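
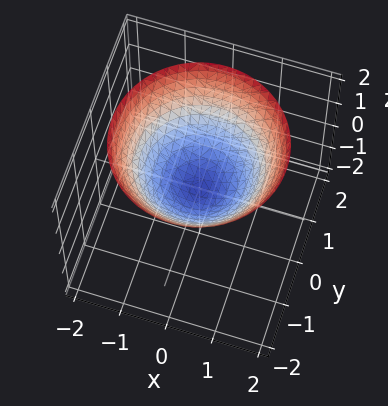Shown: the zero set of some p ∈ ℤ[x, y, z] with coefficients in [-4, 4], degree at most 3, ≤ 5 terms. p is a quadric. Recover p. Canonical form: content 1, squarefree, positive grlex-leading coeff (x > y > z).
2*x^2 + 2*y^2 - 3*z

(a) The degree is 2 — a paraboloid; a quadric.
(b) By symmetry, the surface is invariant under rotation about z: p = q(x² + y², z).
(c) Checking where it meets the axes: it crosses the x-axis at the gridline x = 0; it meets the z-axis at z = 0 (among the integer gridlines).
(d) Fitting integer coefficients to these (and the overall shape) gives p.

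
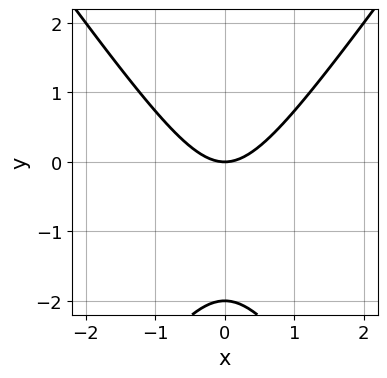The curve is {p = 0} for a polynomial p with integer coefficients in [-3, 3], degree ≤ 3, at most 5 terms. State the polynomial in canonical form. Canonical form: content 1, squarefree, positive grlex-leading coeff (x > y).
2*x^2 - y^2 - 2*y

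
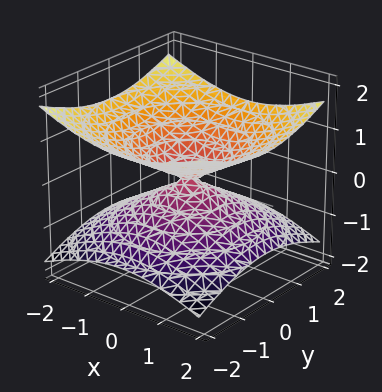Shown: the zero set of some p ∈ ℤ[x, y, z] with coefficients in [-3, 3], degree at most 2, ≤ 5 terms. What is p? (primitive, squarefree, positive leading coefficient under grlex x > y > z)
(a) The degree is 2 — a double cone through the origin; a quadric.
(b) Symmetries: mirror symmetry z ↦ −z ⇒ only even powers of z; every cross-section ⟂ z is a circle, so x, y appear only via x² + y².
(c) Checking where it meets the axes: it crosses the z-axis at the gridline z = 0; a circular section at z = 1 has radius between 1 and 2; one y-axis crossing is at y = 0; it meets the x-axis at x = 0 (among the integer gridlines).
(d) Assembling these constraints gives the stated polynomial.

x^2 + y^2 - 3*z^2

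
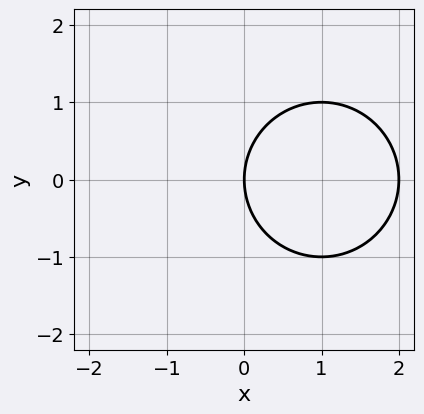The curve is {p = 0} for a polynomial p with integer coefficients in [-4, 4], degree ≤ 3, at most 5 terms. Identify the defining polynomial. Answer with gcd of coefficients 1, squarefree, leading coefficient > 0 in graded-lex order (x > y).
x^2 + y^2 - 2*x

1. The degree is 2 — no degree-1 curve has this shape.
2. Symmetries: the y ↦ −y reflection is a symmetry, so y appears only in even powers.
3. From the axis intercepts and sections: among the integer gridlines, it crosses the x-axis at x ∈ {0, 2}; one y-axis crossing is at y = 0.
4. Putting this together gives p.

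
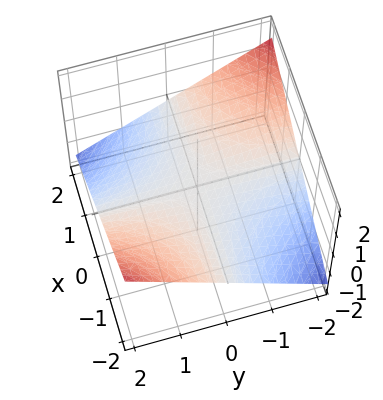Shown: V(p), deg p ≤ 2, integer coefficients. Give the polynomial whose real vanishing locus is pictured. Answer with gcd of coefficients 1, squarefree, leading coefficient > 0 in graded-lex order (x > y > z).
1. The degree is 2 — a hyperbolic paraboloid; a quadric.
2. Observable constraints: it meets the z-axis at z = 0 (among the integer gridlines); the visible x-axis segment lies entirely on the surface; the visible y-axis segment lies entirely on the surface.
3. Matching integer coefficients to the picture gives p.

x*y + 3*z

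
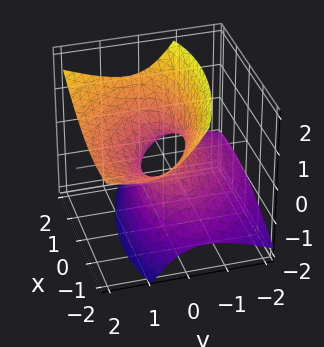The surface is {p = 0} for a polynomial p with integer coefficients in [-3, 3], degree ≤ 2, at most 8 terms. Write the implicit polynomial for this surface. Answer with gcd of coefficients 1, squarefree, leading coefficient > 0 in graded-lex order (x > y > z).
x^2 + x*y + 2*y^2 - 3*y*z - 2*z^2 - 1

1. deg p = 2. The shape is more complex than any degree-1 surface.
2. Checking where it meets the axes: the surface avoids every integer z-axis point in the box; the x-axis gridline crossings are at x ∈ {-1, 1}.
3. Assembling these constraints gives the stated polynomial.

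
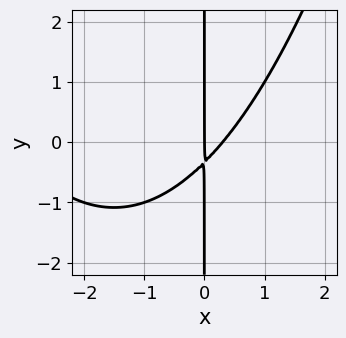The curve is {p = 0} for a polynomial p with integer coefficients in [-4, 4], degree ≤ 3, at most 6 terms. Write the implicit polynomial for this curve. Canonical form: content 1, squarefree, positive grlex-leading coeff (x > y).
x^3 + 3*x^2 - 3*x*y - x

First, the degree is 3 — no degree-2 curve has this shape.
Next, checking where it meets the axes: the visible y-axis segment lies entirely on the curve; it meets the x-axis at x = 0 (among the integer gridlines).
Finally, together with the visible shape, these determine p as stated.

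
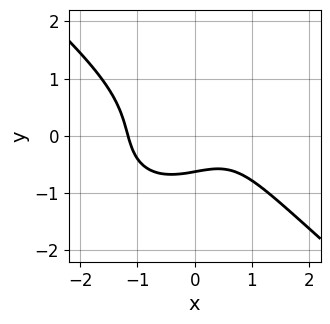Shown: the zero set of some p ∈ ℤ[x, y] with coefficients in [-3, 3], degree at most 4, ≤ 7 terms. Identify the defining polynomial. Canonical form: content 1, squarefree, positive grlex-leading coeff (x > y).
1. Degree: the shape is more complex than any degree-2 curve, so deg p = 3.
2. Matching integer coefficients to the picture gives p.

2*x^3 + 3*y^3 - x + 2*y + 2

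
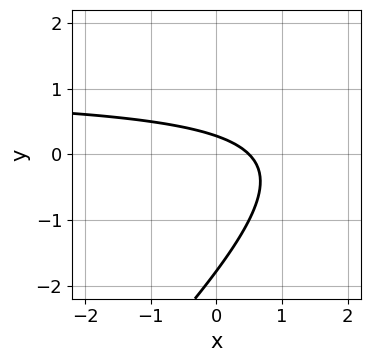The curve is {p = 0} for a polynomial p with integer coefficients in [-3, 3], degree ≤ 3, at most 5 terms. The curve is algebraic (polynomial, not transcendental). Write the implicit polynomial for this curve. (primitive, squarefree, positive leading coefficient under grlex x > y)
2*x*y - 2*y^2 - 2*x - 3*y + 1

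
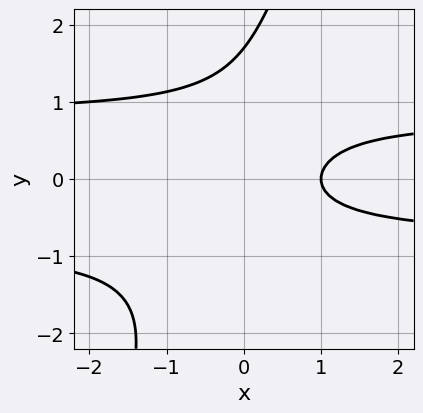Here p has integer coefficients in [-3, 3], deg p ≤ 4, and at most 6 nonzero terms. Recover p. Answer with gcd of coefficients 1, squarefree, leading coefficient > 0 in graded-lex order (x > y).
3*x*y^2 - y^3 + y^2 - 2*x + 2

deg p = 3. A generic line meets the curve in up to 3 points.
From the visible intercepts: it meets the x-axis at x = 1 (among the integer gridlines).
Solving for integer coefficients yields p as stated.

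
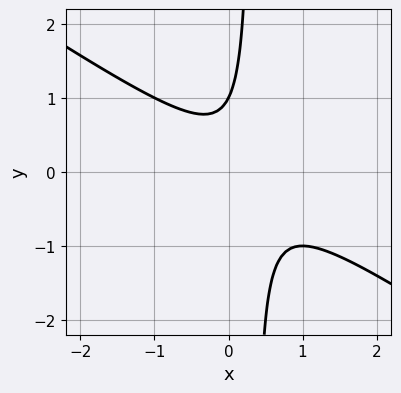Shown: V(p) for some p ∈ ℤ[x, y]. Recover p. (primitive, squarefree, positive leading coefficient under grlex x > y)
deg p = 2. A generic line meets the curve in up to 2 points.
Against the integer gridlines: it misses every integer gridline on the x-axis; it meets the y-axis at y = 1 (among the integer gridlines).
Fitting integer coefficients to these (and the overall shape) gives p.

2*x^2 + 3*x*y - x - y + 1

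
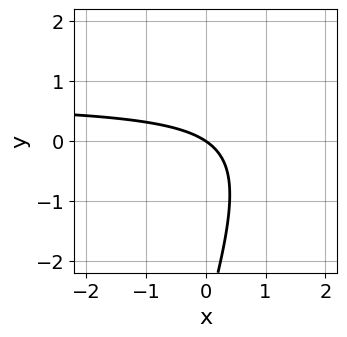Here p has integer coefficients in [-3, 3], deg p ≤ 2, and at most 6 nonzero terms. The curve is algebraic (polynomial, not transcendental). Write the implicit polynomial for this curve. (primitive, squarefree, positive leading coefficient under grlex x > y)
(a) deg p = 2.
(b) From the visible intercepts: it meets the y-axis at y = 0 (among the integer gridlines); one x-axis crossing is at x = 0.
(c) The integer polynomial consistent with all of this is the stated p.

3*x*y - y^2 - 2*x - 3*y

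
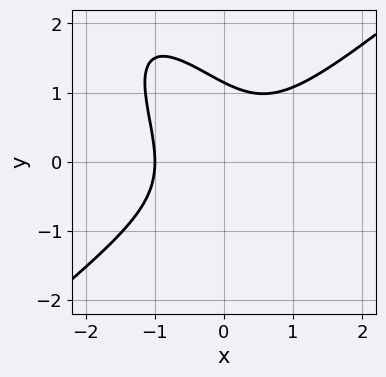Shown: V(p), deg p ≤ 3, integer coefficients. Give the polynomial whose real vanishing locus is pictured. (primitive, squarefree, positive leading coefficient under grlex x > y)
First, the degree is 3 — the shape is more complex than any degree-2 curve.
Next, checking where it meets the axes: it meets the x-axis at x = -1 (among the integer gridlines).
Finally, these observations pin down the coefficients.

3*x^3 - 3*x*y^2 - 2*y^3 + 3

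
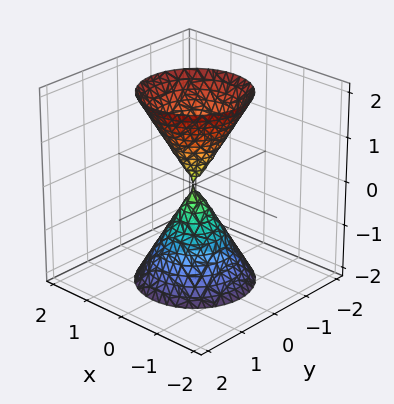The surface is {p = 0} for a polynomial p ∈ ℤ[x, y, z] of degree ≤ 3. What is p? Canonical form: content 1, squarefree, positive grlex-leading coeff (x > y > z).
3*x^2 + 3*y^2 - z^2

1. The picture has 2 separate pieces. Treating them together as one polynomial.
2. deg p = 2. Two nappes meeting at a single point; a quadric.
3. Symmetries: mirror symmetry z ↦ −z ⇒ only even powers of z; the surface is invariant under rotation about z: p = q(x² + y², z).
4. Reading off the gridlines: it meets the z-axis at z = 0 (among the integer gridlines); a circular section at z = -2 has radius between 1 and 2.
5. These observations pin down the coefficients.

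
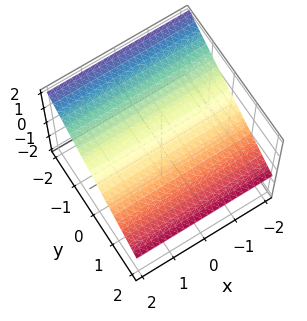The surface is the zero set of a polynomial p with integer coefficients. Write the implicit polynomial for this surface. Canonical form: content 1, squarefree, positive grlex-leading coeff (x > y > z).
2*y + 3*z - 2

(a) deg p = 1. Every cross-section is a straight line — this is a plane.
(b) From the axis intercepts and sections: it crosses the y-axis at the gridline y = 1; the surface avoids every integer x-axis point in the box.
(c) Assembling these constraints gives the stated polynomial.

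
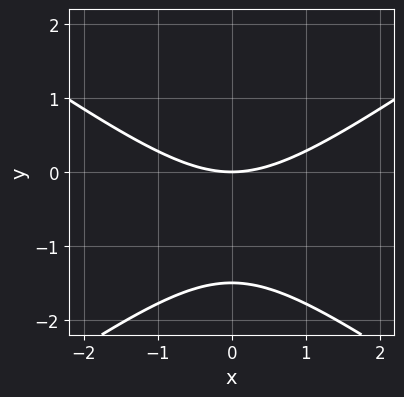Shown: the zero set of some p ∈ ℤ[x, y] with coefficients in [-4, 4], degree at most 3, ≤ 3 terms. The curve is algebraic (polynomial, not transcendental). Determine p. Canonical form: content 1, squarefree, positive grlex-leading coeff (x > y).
Degree: no degree-1 curve has this shape, so deg p = 2.
Symmetries: the x ↦ −x reflection is a symmetry, so x appears only in even powers.
Reading off the gridlines: it meets the x-axis at x = 0 (among the integer gridlines); it meets the y-axis at y = 0 (among the integer gridlines).
Putting this together gives p.

x^2 - 2*y^2 - 3*y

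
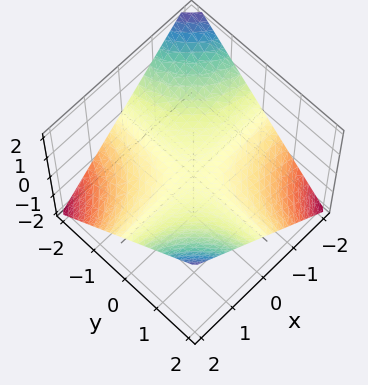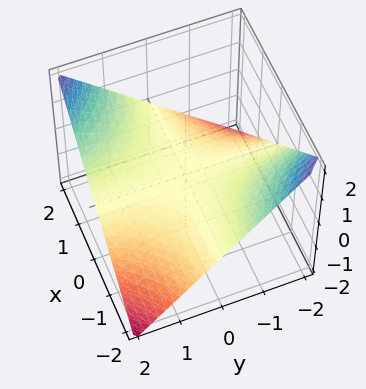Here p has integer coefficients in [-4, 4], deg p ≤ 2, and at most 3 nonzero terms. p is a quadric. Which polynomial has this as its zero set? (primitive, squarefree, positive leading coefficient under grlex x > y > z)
First, degree: a hyperbolic paraboloid; a quadric, so deg p = 2.
Then, from the axis intercepts and sections: one z-axis crossing is at z = 0; the visible x-axis segment lies entirely on the surface; every point of the y-axis in the box is on the surface.
Finally, matching integer coefficients to the picture gives p.

x*y - 2*z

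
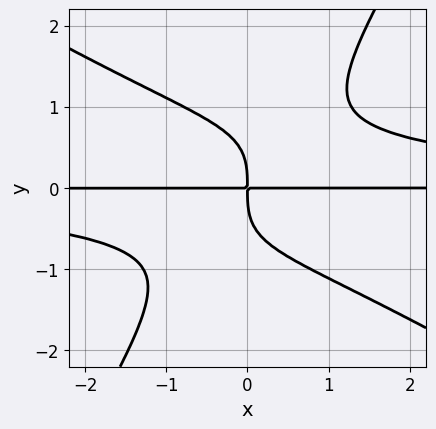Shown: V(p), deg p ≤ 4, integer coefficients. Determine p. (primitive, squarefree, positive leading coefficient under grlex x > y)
2*x^2*y^2 + 2*x*y^3 - 2*y^4 - 3*x*y

(a) deg p = 4. No degree-3 curve has this shape.
(b) From the visible intercepts: the visible x-axis segment lies entirely on the curve.
(c) Putting this together gives p.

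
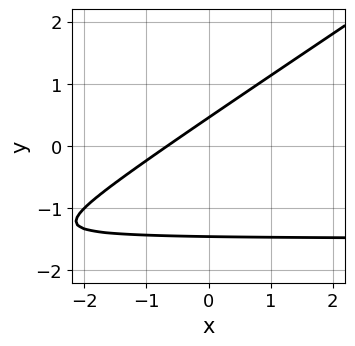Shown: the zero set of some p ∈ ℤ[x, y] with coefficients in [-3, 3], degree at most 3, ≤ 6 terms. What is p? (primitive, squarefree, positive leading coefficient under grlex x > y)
2*x*y - 3*y^2 + 3*x - 3*y + 2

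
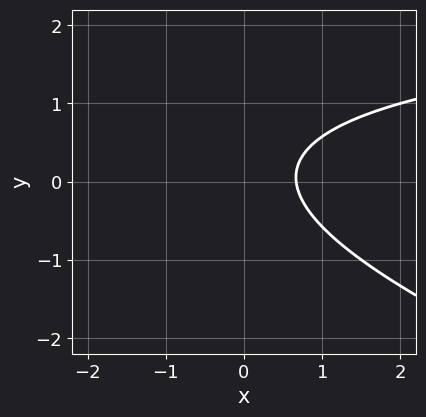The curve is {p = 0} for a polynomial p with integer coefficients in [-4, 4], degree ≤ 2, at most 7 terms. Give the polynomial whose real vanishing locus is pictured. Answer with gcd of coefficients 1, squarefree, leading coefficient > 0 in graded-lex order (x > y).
x*y + 3*y^2 - 3*x - y + 2

1. The degree is 2 — a generic line meets the curve in up to 2 points.
2. Observable constraints: the curve avoids every integer y-axis point in the box.
3. These observations pin down the coefficients.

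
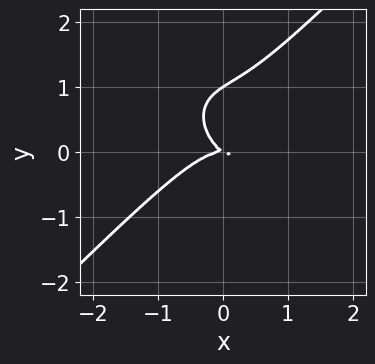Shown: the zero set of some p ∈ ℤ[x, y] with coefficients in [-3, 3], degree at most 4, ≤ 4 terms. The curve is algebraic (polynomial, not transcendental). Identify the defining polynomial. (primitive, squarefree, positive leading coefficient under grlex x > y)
3*x^3 - 3*y^3 + 2*x*y + 3*y^2

First, degree: no degree-2 curve has this shape, so deg p = 3.
Then, from the axis intercepts and sections: the y-axis gridline crossings are at y ∈ {0, 1}; one x-axis crossing is at x = 0.
Finally, matching integer coefficients to the picture gives p.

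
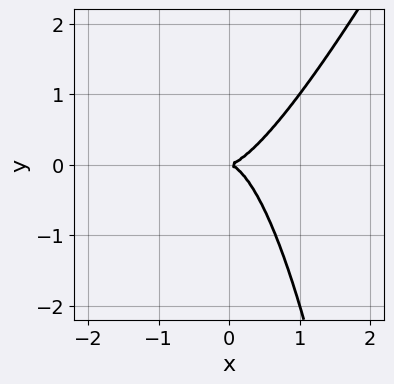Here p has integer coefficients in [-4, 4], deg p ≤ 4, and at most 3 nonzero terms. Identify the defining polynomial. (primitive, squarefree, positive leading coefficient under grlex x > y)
deg p = 3. The shape is more complex than any degree-2 curve.
Checking where it meets the axes: it crosses the x-axis at the gridline x = 0; one y-axis crossing is at y = 0.
These observations pin down the coefficients.

2*x^3 - x^2*y - y^2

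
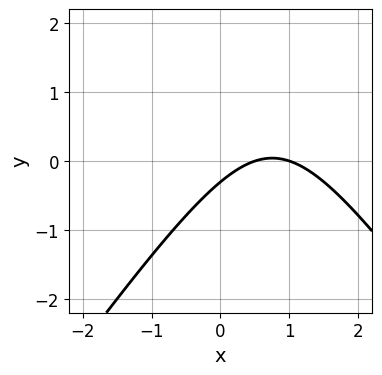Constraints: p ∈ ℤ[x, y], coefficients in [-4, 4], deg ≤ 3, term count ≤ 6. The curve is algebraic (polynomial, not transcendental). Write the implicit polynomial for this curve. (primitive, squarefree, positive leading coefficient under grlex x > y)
2*x^2 - y^2 - 3*x + 3*y + 1

(a) deg p = 2. A generic line meets the curve in up to 2 points.
(b) Observable constraints: one x-axis crossing is at x = 1.
(c) Matching integer coefficients to the picture gives p.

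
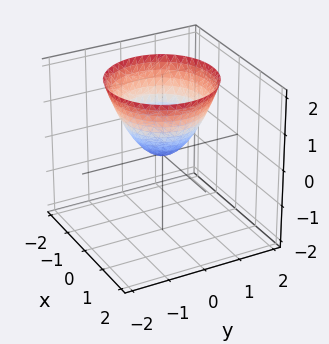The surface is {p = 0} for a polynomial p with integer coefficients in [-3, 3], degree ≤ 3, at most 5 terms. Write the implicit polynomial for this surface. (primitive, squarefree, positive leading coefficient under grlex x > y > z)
x^2 + y^2 - z

First, degree: a single bowl opening along one axis; a quadric, so deg p = 2.
Then, symmetries: every cross-section ⟂ z is a circle, so x, y appear only via x² + y².
Then, from the visible intercepts: it crosses the y-axis at the gridline y = 0; it meets the x-axis at x = 0 (among the integer gridlines); one z-axis crossing is at z = 0; a circular section at z = 1 has radius exactly 1.
Finally, putting this together gives p.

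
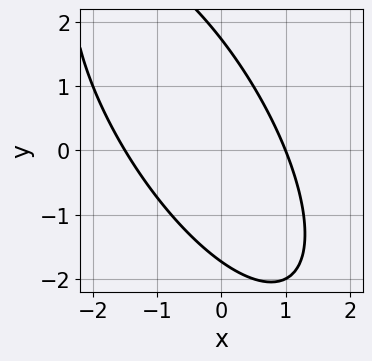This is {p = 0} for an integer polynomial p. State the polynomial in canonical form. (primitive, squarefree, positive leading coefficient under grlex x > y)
2*x^2 + 2*x*y + y^2 + x - 3

1. deg p = 2. No degree-1 curve has this shape.
2. Checking where it meets the axes: one x-axis crossing is at x = 1.
3. Together with the visible shape, these determine p as stated.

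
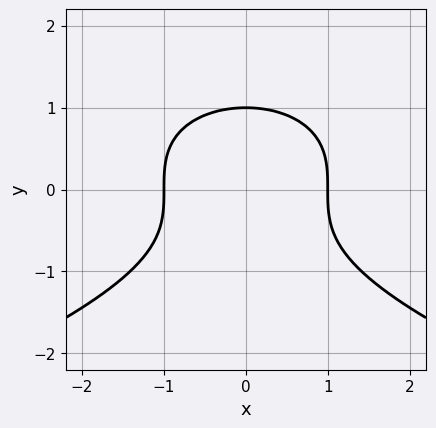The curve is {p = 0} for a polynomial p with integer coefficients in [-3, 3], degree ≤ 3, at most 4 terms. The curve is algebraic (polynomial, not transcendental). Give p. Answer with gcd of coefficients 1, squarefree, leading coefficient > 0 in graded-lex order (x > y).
First, deg p = 3.
Then, symmetries: the x ↦ −x reflection is a symmetry, so x appears only in even powers.
Next, from the axis intercepts and sections: among the integer gridlines, it crosses the x-axis at x ∈ {-1, 1}; it crosses the y-axis at the gridline y = 1.
Finally, fitting integer coefficients to these (and the overall shape) gives p.

y^3 + x^2 - 1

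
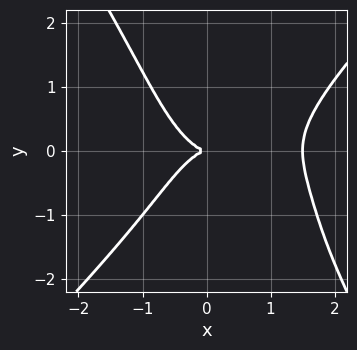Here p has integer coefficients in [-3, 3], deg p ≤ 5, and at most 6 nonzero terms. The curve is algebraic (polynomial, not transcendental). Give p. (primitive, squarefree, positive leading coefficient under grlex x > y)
The degree is 4 — the shape is more complex than any degree-3 curve.
Reading off the gridlines: it crosses the y-axis at the gridline y = 0; it meets the x-axis at x = 0 (among the integer gridlines).
These observations pin down the coefficients.

2*x^4 - x*y^3 - y^4 - 3*x^3 - 3*y^2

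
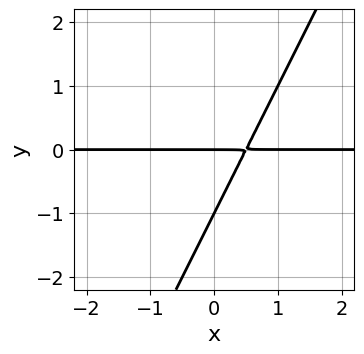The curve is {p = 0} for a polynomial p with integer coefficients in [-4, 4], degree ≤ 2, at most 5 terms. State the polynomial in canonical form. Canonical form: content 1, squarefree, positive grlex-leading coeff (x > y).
1. deg p = 2.
2. Checking where it meets the axes: the y-axis gridline crossings are at y ∈ {-1, 0}; the visible x-axis segment lies entirely on the curve.
3. Assembling these constraints gives the stated polynomial.

2*x*y - y^2 - y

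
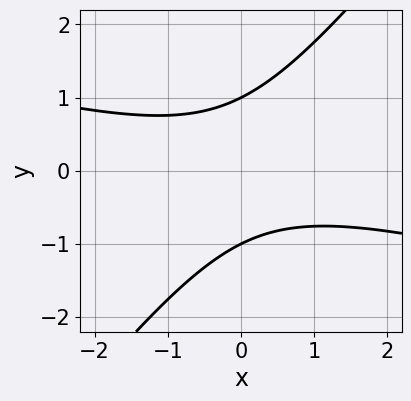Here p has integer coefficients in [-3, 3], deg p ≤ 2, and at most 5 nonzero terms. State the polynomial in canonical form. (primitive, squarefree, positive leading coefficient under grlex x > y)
x^2 + 3*x*y - 3*y^2 + 3

Degree: the shape is more complex than any degree-1 curve, so deg p = 2.
From the visible intercepts: among the integer gridlines, it crosses the y-axis at y ∈ {-1, 1}; no x-intercept at any integer in the box.
Matching integer coefficients to the picture gives p.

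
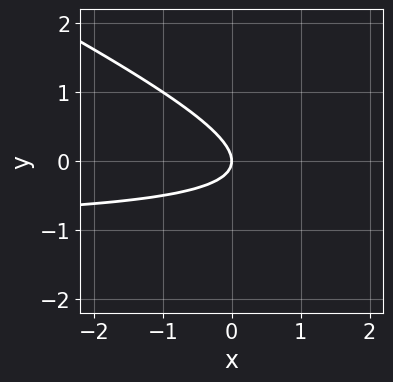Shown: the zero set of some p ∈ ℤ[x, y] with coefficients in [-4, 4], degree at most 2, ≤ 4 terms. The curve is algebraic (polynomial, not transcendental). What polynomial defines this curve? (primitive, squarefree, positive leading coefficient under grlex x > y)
First, the degree is 2 — no degree-1 curve has this shape.
Then, checking where it meets the axes: it crosses the x-axis at the gridline x = 0; it crosses the y-axis at the gridline y = 0.
Finally, putting this together gives p.

x*y + 2*y^2 + x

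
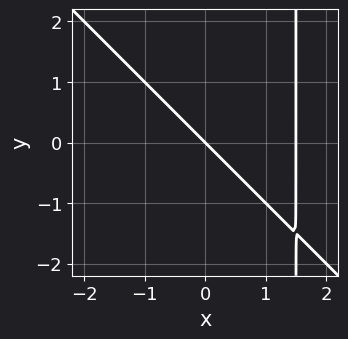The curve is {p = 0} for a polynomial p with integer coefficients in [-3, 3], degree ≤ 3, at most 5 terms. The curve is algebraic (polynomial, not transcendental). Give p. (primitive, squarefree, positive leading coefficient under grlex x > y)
2*x^2 + 2*x*y - 3*x - 3*y

deg p = 2. The shape is more complex than any degree-1 curve.
From the visible intercepts: it meets the x-axis at x = 0 (among the integer gridlines); it crosses the y-axis at the gridline y = 0.
These observations pin down the coefficients.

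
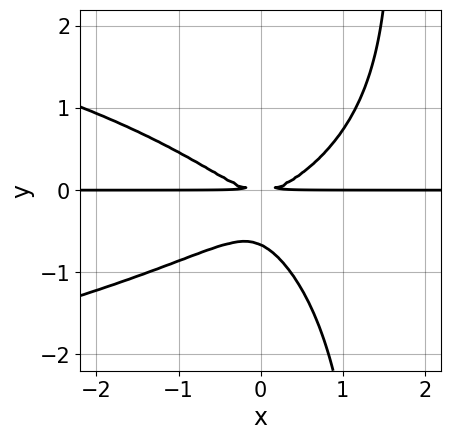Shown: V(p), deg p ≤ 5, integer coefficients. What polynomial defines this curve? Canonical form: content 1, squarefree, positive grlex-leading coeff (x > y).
2*x*y^3 + 2*x^2*y - 3*y^3 - 2*y^2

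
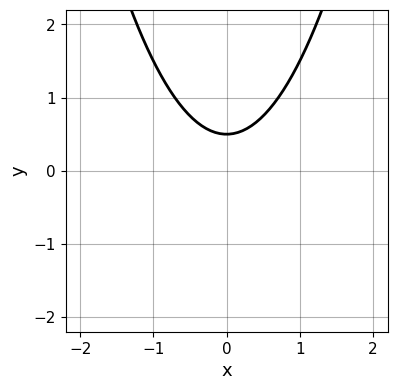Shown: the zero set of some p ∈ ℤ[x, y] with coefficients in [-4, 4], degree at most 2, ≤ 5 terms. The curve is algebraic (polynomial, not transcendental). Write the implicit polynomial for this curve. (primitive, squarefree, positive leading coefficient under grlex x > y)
2*x^2 - 2*y + 1

1. Degree: a generic line meets the curve in up to 2 points, so deg p = 2.
2. Symmetries: the x ↦ −x reflection is a symmetry, so x appears only in even powers.
3. Reading off the gridlines: it misses every integer gridline on the x-axis.
4. Putting this together gives p.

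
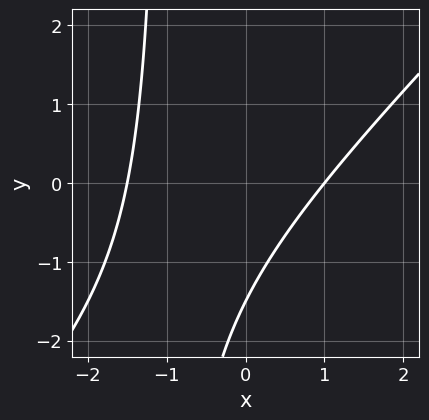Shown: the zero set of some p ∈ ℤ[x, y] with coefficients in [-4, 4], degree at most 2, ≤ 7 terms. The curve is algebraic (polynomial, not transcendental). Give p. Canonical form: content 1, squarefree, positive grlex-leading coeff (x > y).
2*x^2 - 2*x*y + x - 2*y - 3

First, the degree is 2 — the shape is more complex than any degree-1 curve.
Next, from the visible intercepts: it crosses the x-axis at the gridline x = 1.
Finally, solving for integer coefficients yields p as stated.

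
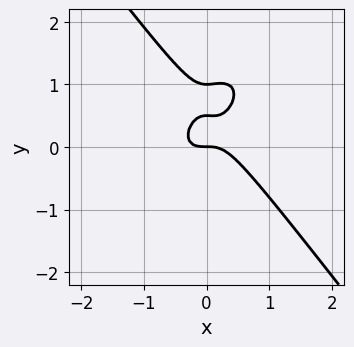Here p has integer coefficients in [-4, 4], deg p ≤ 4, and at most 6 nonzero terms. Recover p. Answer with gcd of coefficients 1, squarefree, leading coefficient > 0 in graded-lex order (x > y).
3*x^3 - x^2*y + 2*y^3 - 3*y^2 + y

(a) The degree is 3 — no degree-2 curve has this shape.
(b) From the axis intercepts and sections: it crosses the x-axis at the gridline x = 0; among the integer gridlines, it crosses the y-axis at y ∈ {0, 1}.
(c) Fitting integer coefficients to these (and the overall shape) gives p.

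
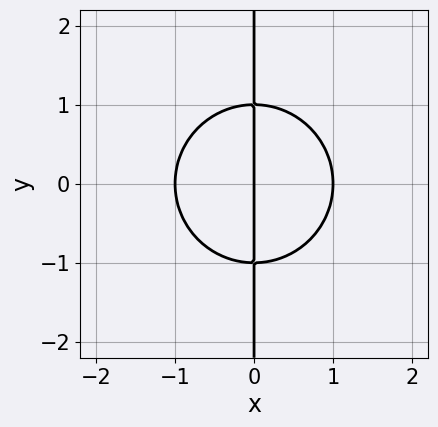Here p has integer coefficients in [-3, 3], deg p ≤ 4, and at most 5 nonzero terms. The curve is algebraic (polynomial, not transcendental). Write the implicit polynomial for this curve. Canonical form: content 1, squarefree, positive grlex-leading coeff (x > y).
x^3 + x*y^2 - x

First, deg p = 3. A generic line meets the curve in up to 3 points.
Next, symmetries: mirror symmetry y ↦ −y ⇒ only even powers of y.
Then, reading off the gridlines: the x-axis gridline crossings are at x ∈ {-1, 0, 1}; every point of the y-axis in the box is on the curve.
Finally, fitting integer coefficients to these (and the overall shape) gives p.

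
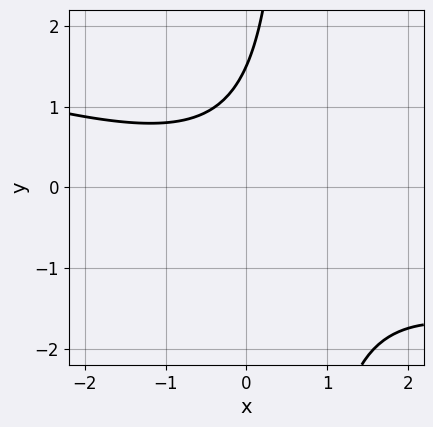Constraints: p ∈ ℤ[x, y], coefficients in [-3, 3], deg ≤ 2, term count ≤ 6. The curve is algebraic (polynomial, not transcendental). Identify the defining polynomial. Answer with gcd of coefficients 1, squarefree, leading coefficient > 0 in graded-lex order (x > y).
x^2 + 3*x*y - 2*y + 3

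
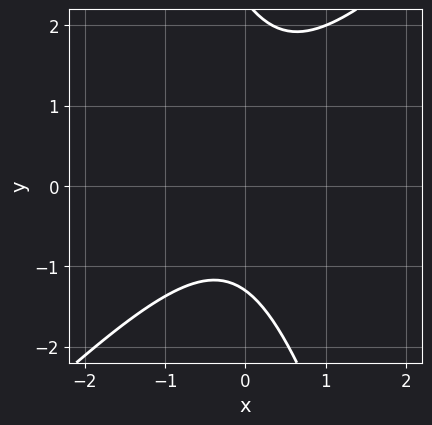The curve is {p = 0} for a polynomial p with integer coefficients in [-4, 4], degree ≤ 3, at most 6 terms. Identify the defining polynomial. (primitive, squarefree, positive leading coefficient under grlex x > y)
1. Degree: a generic line meets the curve in up to 2 points, so deg p = 2.
2. Against the integer gridlines: no x-intercept at any integer in the box.
3. Matching integer coefficients to the picture gives p.

3*x^2 - 2*x*y - y^2 + y + 3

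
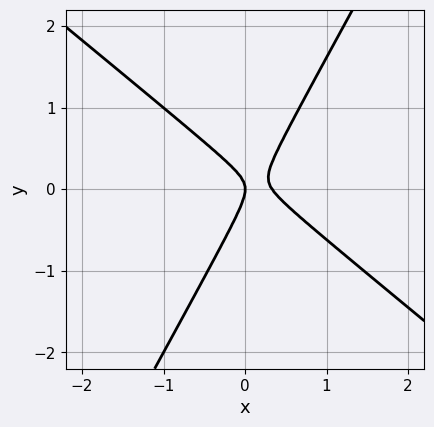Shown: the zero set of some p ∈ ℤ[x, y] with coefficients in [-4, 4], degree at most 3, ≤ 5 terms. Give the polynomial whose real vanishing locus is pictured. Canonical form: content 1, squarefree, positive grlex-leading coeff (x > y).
3*x^2 + 2*x*y - 2*y^2 - x

First, the degree is 2 — no degree-1 curve has this shape.
Next, against the integer gridlines: it meets the x-axis at x = 0 (among the integer gridlines); it crosses the y-axis at the gridline y = 0.
Finally, assembling these constraints gives the stated polynomial.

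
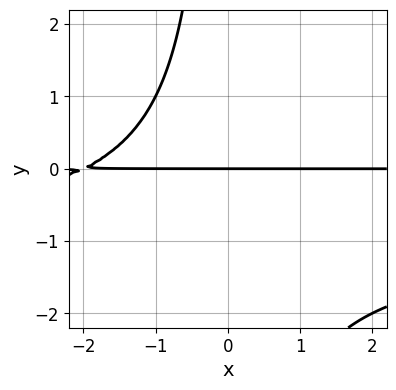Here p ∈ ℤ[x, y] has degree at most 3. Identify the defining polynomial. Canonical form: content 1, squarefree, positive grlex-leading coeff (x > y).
x*y^2 + x*y + 2*y

1. Degree: a generic line meets the curve in up to 3 points, so deg p = 3.
2. Against the integer gridlines: one y-axis crossing is at y = 0; every point of the x-axis in the box is on the curve.
3. Matching integer coefficients to the picture gives p.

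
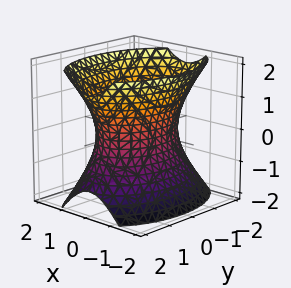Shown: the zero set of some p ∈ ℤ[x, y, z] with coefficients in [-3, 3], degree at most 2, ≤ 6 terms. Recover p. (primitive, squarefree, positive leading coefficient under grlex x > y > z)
First, the degree is 2 — one connected sheet with a waist; a quadric.
Then, symmetries: the y ↦ −y reflection is a symmetry, so y appears only in even powers; mirror symmetry x ↦ −x ⇒ only even powers of x; the z ↦ −z reflection is a symmetry, so z appears only in even powers.
Then, checking where it meets the axes: no z-intercept at any integer in the box; the x-axis gridline crossings are at x ∈ {-1, 1}.
Finally, fitting integer coefficients to these (and the overall shape) gives p.

2*x^2 + y^2 - z^2 - 2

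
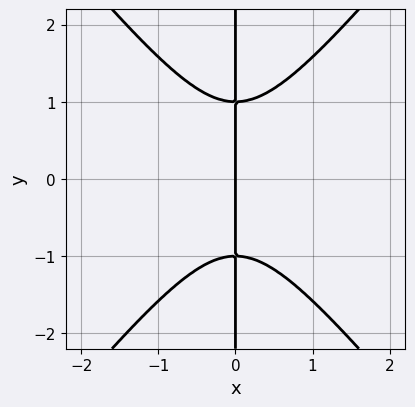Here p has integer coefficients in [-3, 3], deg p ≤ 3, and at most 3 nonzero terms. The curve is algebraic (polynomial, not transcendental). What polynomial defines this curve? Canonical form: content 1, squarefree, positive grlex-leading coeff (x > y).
First, the degree is 3 — the shape is more complex than any degree-2 curve.
Next, symmetries: mirror symmetry y ↦ −y ⇒ only even powers of y.
Next, reading off the gridlines: the visible y-axis segment lies entirely on the curve; it crosses the x-axis at the gridline x = 0.
Finally, together with the visible shape, these determine p as stated.

3*x^3 - 2*x*y^2 + 2*x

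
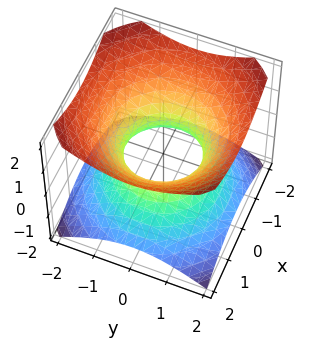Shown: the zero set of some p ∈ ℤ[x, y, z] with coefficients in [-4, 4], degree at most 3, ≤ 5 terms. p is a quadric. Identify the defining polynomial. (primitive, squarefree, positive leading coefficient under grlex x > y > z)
First, degree: an hourglass — one-sheet hyperboloid; a quadric, so deg p = 2.
Next, symmetries: the z ↦ −z reflection is a symmetry, so z appears only in even powers; every cross-section ⟂ z is a circle, so x, y appear only via x² + y².
Then, from the axis intercepts and sections: no z-intercept at any integer in the box; a circular section at z = 1 has radius between 1 and 2.
Finally, these observations pin down the coefficients. Check: (0, -1, 0) on the y-axis lies on the surface, and p(0, -1, 0) = 0. ✓

2*x^2 + 2*y^2 - 3*z^2 - 2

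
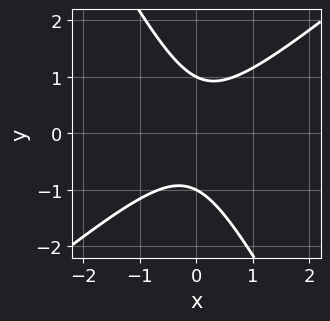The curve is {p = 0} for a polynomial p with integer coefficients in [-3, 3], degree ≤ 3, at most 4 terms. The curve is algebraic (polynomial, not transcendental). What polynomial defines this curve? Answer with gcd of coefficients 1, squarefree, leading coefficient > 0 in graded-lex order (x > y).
(a) Degree: the shape is more complex than any degree-1 curve, so deg p = 2.
(b) From the visible intercepts: it misses every integer gridline on the x-axis; the y-axis gridline crossings are at y ∈ {-1, 1}.
(c) These observations pin down the coefficients.

3*x^2 - 2*x*y - 2*y^2 + 2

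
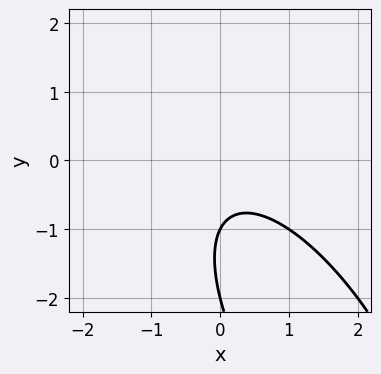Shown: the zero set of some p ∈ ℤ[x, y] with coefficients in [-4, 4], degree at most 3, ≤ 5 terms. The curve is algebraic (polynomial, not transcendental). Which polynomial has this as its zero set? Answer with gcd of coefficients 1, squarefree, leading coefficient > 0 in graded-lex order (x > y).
1. Degree: no degree-1 curve has this shape, so deg p = 2.
2. From the visible intercepts: no x-intercept at any integer in the box; the y-axis gridline crossings are at y ∈ {-2, -1}.
3. Putting this together gives p.

2*x^2 + 2*x*y + y^2 + 3*y + 2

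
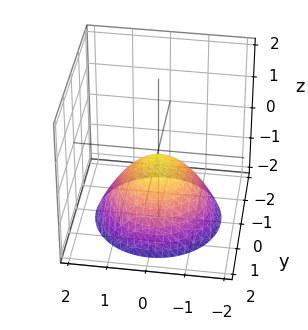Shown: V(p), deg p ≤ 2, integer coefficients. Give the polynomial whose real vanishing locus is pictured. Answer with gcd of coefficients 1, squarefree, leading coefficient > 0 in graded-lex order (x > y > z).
2*x^2 + 2*y^2 + 3*z + 1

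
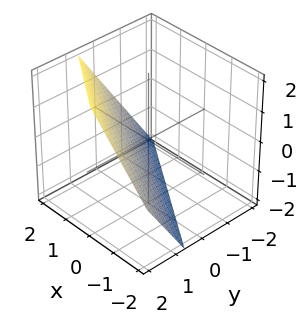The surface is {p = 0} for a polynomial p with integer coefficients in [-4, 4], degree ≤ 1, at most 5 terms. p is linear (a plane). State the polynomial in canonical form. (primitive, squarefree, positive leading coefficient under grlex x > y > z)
2*x + 3*y - 2*z - 2

First, the degree is 1 — every cross-section is a straight line — this is a plane.
Next, observable constraints: it crosses the x-axis at the gridline x = 1; it meets the z-axis at z = -1 (among the integer gridlines).
Finally, the integer polynomial consistent with all of this is the stated p.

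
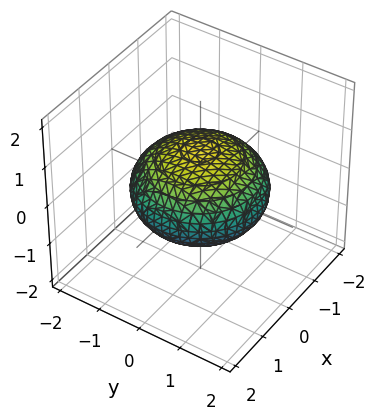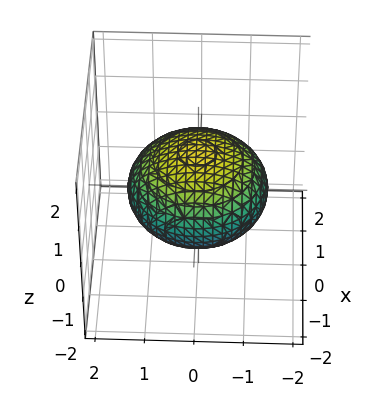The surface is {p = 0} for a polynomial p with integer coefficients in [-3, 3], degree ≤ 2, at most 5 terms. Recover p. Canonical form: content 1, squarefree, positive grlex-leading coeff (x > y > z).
First, deg p = 2. A generic line meets the surface in up to 2 points.
Then, symmetry: every cross-section ⟂ z is a circle, so x, y appear only via x² + y².
Next, reading off the gridlines: among the integer gridlines, it crosses the z-axis at z ∈ {-1, 1}; a circular section at z = 0 has radius between 1 and 2.
Finally, together with the visible shape, these determine p as stated.

x^2 + y^2 + 2*z^2 - 2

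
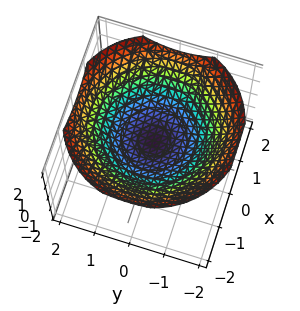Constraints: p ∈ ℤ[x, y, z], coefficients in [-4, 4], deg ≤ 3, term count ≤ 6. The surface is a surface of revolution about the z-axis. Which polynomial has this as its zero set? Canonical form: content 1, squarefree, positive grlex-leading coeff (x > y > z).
x^2 + y^2 - 3*z + 1

1. Degree: the shape is more complex than any degree-1 surface, so deg p = 2.
2. Symmetries: the z-axis is an axis of rotation, so x and y enter only as x² + y².
3. Checking where it meets the axes: the surface avoids every integer y-axis point in the box; a circular section at z = 1 has radius between 1 and 2; it misses every integer gridline on the x-axis.
4. Putting this together gives p.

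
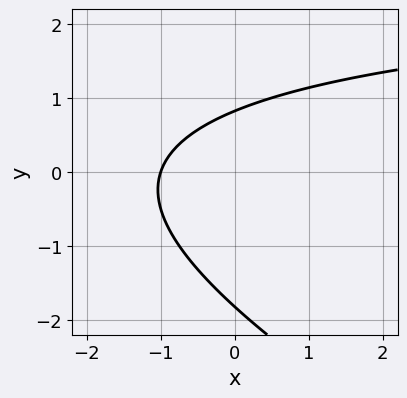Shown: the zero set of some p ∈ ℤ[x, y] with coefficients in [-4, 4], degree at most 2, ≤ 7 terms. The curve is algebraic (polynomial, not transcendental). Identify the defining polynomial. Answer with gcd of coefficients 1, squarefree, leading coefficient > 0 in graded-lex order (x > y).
Degree: the shape is more complex than any degree-1 curve, so deg p = 2.
From the axis intercepts and sections: it crosses the x-axis at the gridline x = -1.
The integer polynomial consistent with all of this is the stated p.

x*y + 2*y^2 - 3*x + 2*y - 3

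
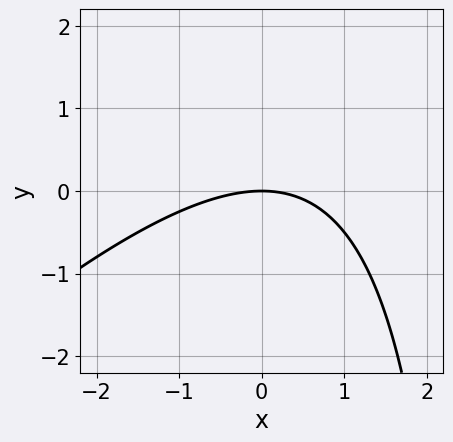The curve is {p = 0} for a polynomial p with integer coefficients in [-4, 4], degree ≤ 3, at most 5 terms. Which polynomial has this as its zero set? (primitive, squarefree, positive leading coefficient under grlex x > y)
x^2 - x*y + 3*y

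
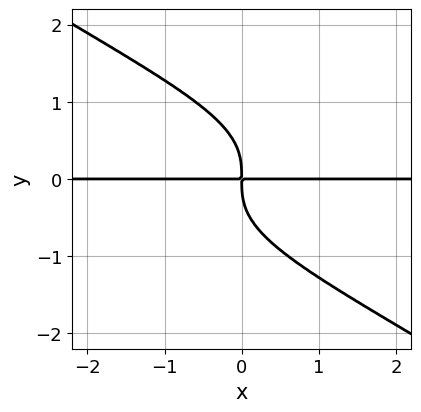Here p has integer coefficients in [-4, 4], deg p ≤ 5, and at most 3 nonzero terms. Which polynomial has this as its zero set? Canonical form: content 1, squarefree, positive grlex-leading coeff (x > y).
2*x*y^3 + 3*y^4 + 3*x*y

First, degree: a generic line meets the curve in up to 4 points, so deg p = 4.
Next, reading off the gridlines: every point of the x-axis in the box is on the curve.
Finally, together with the visible shape, these determine p as stated.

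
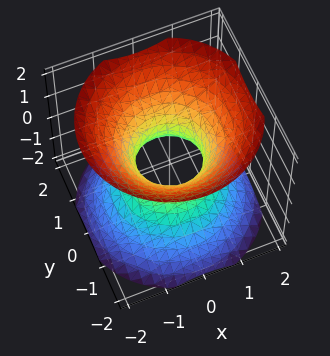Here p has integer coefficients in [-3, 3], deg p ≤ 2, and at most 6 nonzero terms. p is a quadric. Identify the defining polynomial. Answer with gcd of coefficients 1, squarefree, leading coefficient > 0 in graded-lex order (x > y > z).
First, the degree is 2 — an hourglass — one-sheet hyperboloid; a quadric.
Next, symmetries: the z ↦ −z reflection is a symmetry, so z appears only in even powers; rotational symmetry about the z-axis ⇒ p depends on x, y only through x² + y².
Then, from the visible intercepts: a circular section at z = -1 has radius between 1 and 2; it misses every integer gridline on the z-axis.
Finally, together with the visible shape, these determine p as stated.

3*x^2 + 3*y^2 - 3*z^2 - 2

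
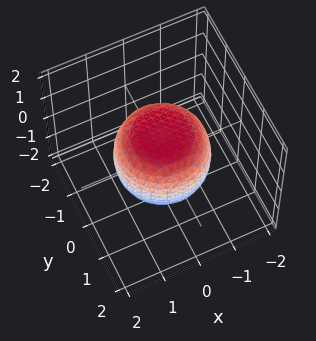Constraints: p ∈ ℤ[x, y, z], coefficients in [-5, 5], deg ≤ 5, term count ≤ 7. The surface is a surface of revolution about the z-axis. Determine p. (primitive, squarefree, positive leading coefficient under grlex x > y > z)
1. deg p = 4. No degree-3 surface has this shape.
2. Symmetries: every cross-section ⟂ z is a circle, so x, y appear only via x² + y².
3. From the visible intercepts: among the integer gridlines, it crosses the z-axis at z ∈ {-1, 1}; a circular section at z = 1 has radius between 0 and 1.
4. Solving for integer coefficients yields p as stated.

2*x^4 + 4*x^2*y^2 + 2*y^4 - x^2 - y^2 + 3*z^2 - 3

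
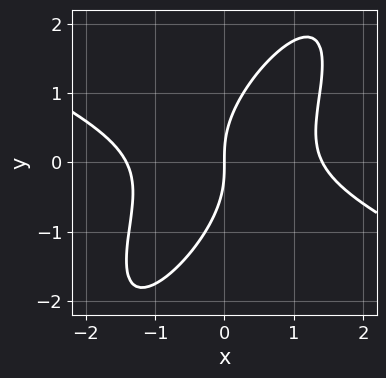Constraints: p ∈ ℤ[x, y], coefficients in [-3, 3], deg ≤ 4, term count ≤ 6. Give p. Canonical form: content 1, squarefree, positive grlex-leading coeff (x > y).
First, deg p = 3.
Then, from the axis intercepts and sections: one y-axis crossing is at y = 0; it crosses the x-axis at the gridline x = 0.
Finally, putting this together gives p.

x^3 + x^2*y - 2*x*y^2 + y^3 - 2*x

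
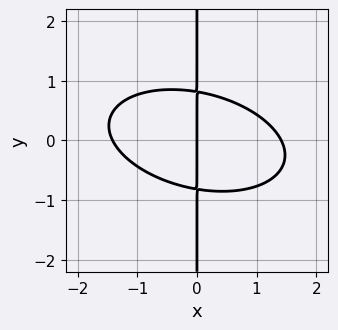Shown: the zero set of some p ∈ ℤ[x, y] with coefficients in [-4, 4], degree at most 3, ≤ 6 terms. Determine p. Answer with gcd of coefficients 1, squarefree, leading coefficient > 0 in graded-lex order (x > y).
x^3 + x^2*y + 3*x*y^2 - 2*x

First, deg p = 3. No degree-2 curve has this shape.
Next, observable constraints: the visible y-axis segment lies entirely on the curve; it meets the x-axis at x = 0 (among the integer gridlines).
Finally, putting this together gives p.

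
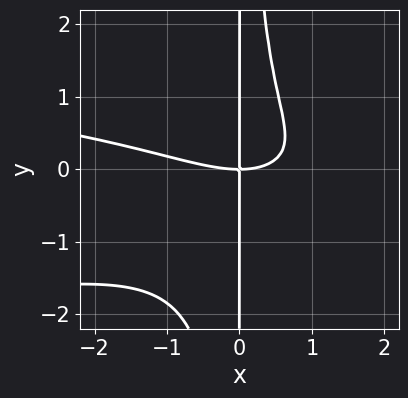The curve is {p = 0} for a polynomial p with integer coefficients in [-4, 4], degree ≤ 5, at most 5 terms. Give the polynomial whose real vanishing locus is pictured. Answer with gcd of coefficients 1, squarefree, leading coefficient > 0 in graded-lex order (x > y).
3*x^2*y^2 + x^3 + 2*x^2*y - 3*x*y

1. deg p = 4. No degree-3 curve has this shape.
2. Checking where it meets the axes: it crosses the x-axis at the gridline x = 0; the visible y-axis segment lies entirely on the curve.
3. Putting this together gives p.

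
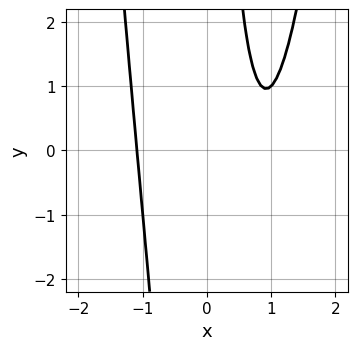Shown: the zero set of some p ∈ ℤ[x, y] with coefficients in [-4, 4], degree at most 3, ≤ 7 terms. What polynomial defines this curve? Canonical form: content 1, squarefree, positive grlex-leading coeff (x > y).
The degree is 3 — no degree-2 curve has this shape.
Checking where it meets the axes: no y-intercept at any integer in the box.
These observations pin down the coefficients.

3*x^3 - 2*x^2 - x*y - 3*x + 3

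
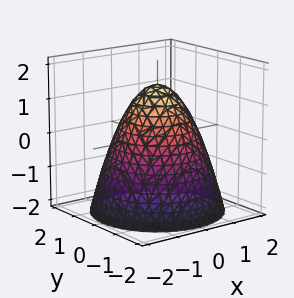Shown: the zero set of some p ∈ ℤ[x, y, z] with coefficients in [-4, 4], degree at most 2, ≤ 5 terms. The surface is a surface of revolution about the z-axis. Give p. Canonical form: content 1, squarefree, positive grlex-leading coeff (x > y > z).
Degree: no degree-1 surface has this shape, so deg p = 2.
Symmetry: the surface is invariant under rotation about z: p = q(x² + y², z).
From the visible intercepts: a circular section at z = 1 has radius between 0 and 1.
Solving for integer coefficients yields p as stated.

2*x^2 + 2*y^2 + 2*z - 3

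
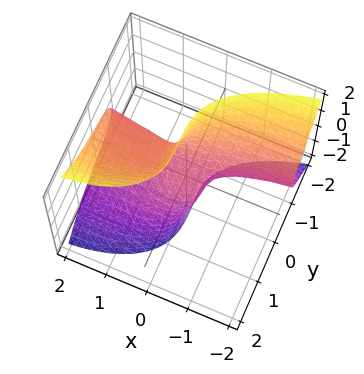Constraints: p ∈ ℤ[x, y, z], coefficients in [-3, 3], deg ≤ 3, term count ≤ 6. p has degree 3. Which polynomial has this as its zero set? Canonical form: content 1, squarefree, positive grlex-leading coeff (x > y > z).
x^2*y - 3*x*z^2 + 3*y^3 + x^2 + z

Degree: no degree-2 surface has this shape, so deg p = 3.
Reading off the gridlines: it crosses the z-axis at the gridline z = 0; one y-axis crossing is at y = 0; it crosses the x-axis at the gridline x = 0.
These observations pin down the coefficients.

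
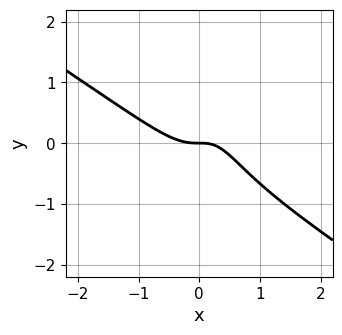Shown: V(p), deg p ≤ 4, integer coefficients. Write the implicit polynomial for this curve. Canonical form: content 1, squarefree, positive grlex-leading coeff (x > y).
deg p = 3. A generic line meets the curve in up to 3 points.
Observable constraints: one y-axis crossing is at y = 0; one x-axis crossing is at x = 0.
Together with the visible shape, these determine p as stated.

2*x^3 + 3*x^2*y - x*y + y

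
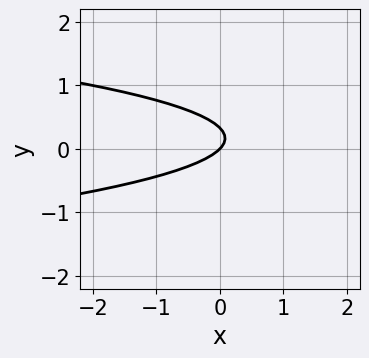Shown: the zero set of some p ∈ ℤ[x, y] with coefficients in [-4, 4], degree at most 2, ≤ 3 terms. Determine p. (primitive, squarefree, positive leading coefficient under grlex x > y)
The degree is 2 — the shape is more complex than any degree-1 curve.
From the axis intercepts and sections: one x-axis crossing is at x = 0; one y-axis crossing is at y = 0.
Together with the visible shape, these determine p as stated.

3*y^2 + x - y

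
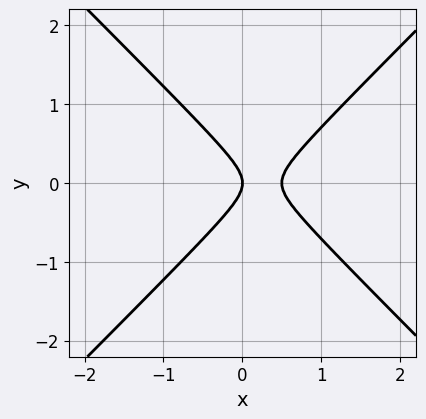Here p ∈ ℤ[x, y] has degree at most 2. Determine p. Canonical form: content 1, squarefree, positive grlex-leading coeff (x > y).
2*x^2 - 2*y^2 - x

Degree: no degree-1 curve has this shape, so deg p = 2.
Symmetries: the y ↦ −y reflection is a symmetry, so y appears only in even powers.
Checking where it meets the axes: it meets the x-axis at x = 0 (among the integer gridlines); one y-axis crossing is at y = 0.
Assembling these constraints gives the stated polynomial.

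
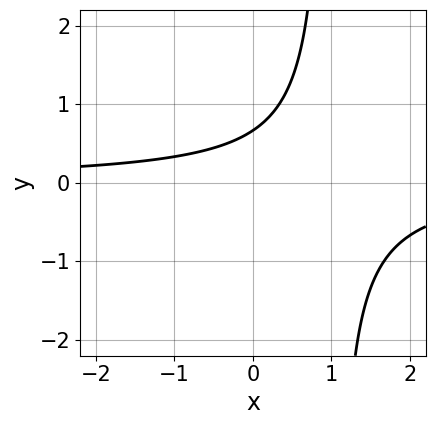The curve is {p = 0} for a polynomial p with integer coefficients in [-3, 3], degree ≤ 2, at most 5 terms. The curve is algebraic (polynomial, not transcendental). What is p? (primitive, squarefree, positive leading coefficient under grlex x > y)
3*x*y - 3*y + 2

Degree: a generic line meets the curve in up to 2 points, so deg p = 2.
Reading off the gridlines: it misses every integer gridline on the x-axis.
These observations pin down the coefficients.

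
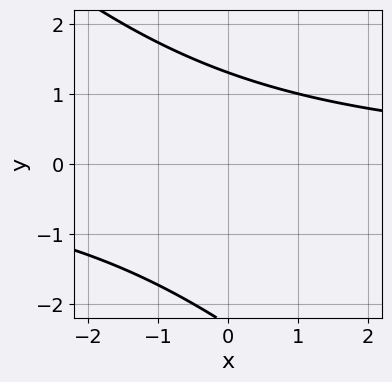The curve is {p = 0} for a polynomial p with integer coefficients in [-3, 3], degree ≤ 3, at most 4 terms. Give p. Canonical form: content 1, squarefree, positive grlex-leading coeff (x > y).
x*y + y^2 + y - 3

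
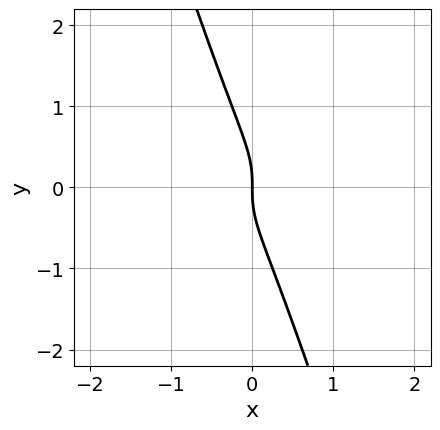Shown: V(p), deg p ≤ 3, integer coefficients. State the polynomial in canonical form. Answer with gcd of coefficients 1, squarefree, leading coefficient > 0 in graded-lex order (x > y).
Degree: no degree-2 curve has this shape, so deg p = 3.
Observable constraints: one y-axis crossing is at y = 0; it crosses the x-axis at the gridline x = 0.
Together with the visible shape, these determine p as stated.

3*x*y^2 + y^3 + x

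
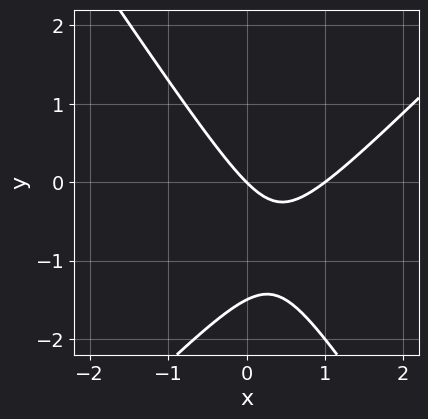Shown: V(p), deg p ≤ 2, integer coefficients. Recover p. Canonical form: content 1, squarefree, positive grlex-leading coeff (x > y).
(a) The degree is 2 — the shape is more complex than any degree-1 curve.
(b) Checking where it meets the axes: one y-axis crossing is at y = 0; among the integer gridlines, it crosses the x-axis at x ∈ {0, 1}.
(c) Together with the visible shape, these determine p as stated.

3*x^2 - x*y - 2*y^2 - 3*x - 3*y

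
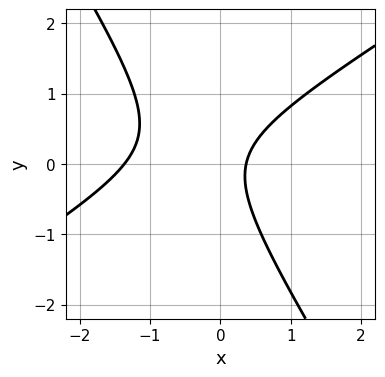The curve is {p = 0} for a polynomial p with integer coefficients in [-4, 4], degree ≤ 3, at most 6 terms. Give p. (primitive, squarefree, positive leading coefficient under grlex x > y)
The degree is 2 — the shape is more complex than any degree-1 curve.
From the visible intercepts: no y-intercept at any integer in the box.
Fitting integer coefficients to these (and the overall shape) gives p.

2*x^2 - 2*x*y - 2*y^2 + 2*x - 1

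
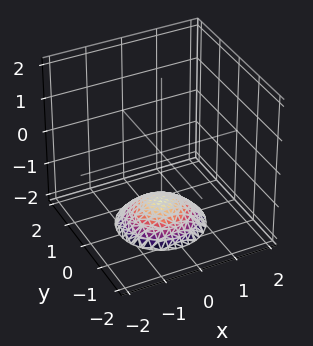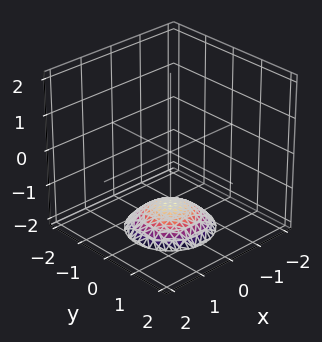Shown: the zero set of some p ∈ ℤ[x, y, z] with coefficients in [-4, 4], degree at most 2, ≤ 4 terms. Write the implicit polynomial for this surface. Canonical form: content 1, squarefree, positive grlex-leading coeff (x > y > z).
(a) The degree is 2 — a generic line meets the surface in up to 2 points.
(b) Symmetry: every cross-section ⟂ z is a circle, so x, y appear only via x² + y².
(c) Observable constraints: the surface avoids every integer x-axis point in the box; the surface avoids every integer y-axis point in the box; a circular section at z = -2 has radius exactly 1.
(d) Matching integer coefficients to the picture gives p.

x^2 + y^2 + 2*z + 3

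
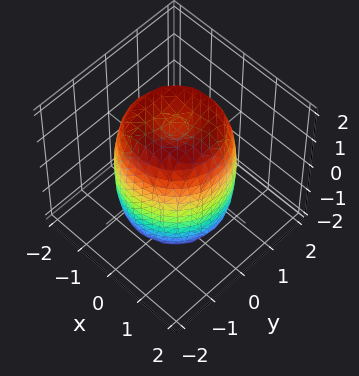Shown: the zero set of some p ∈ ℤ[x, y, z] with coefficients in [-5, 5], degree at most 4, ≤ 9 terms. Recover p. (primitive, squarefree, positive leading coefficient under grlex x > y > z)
2*x^4 + 4*x^2*y^2 + 2*y^4 - 3*x^2 - 3*y^2 + z^2 - 2

1. deg p = 4. A generic line meets the surface in up to 4 points.
2. By symmetry, the z-axis is an axis of rotation, so x and y enter only as x² + y².
3. Observable constraints: a circular section at z = 1 has radius between 1 and 2.
4. Assembling these constraints gives the stated polynomial.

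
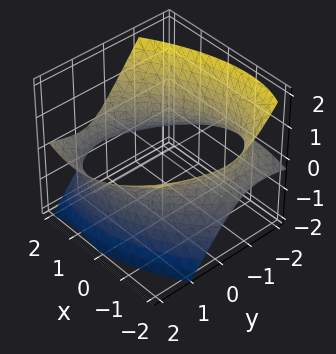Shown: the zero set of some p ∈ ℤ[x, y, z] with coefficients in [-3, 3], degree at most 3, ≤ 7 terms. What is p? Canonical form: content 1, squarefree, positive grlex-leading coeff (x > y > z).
First, degree: no degree-1 surface has this shape, so deg p = 2.
Then, reading off the gridlines: no z-intercept at any integer in the box.
Finally, together with the visible shape, these determine p as stated.

x^2 - x*y + y^2 - 2*y*z - 2*z^2 - 3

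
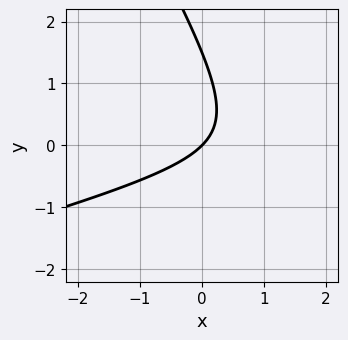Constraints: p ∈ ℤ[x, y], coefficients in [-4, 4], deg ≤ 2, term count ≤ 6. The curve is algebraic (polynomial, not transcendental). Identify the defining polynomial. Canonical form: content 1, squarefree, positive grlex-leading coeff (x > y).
x^2 - 3*x*y - 2*y^2 - 3*x + 3*y

First, degree: no degree-1 curve has this shape, so deg p = 2.
Then, against the integer gridlines: it meets the x-axis at x = 0 (among the integer gridlines); one y-axis crossing is at y = 0.
Finally, the integer polynomial consistent with all of this is the stated p.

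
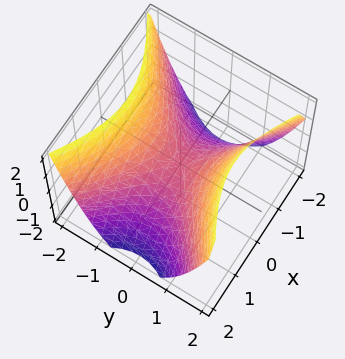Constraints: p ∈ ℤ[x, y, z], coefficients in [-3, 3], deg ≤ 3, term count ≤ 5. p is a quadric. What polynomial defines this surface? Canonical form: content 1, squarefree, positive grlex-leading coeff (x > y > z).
2*x^2 - 3*y^2 + 3*z

First, the degree is 2 — a saddle surface; a quadric.
Next, symmetries: mirror symmetry y ↦ −y ⇒ only even powers of y; the x ↦ −x reflection is a symmetry, so x appears only in even powers.
Next, reading off the gridlines: it meets the z-axis at z = 0 (among the integer gridlines); it crosses the x-axis at the gridline x = 0; it crosses the y-axis at the gridline y = 0.
Finally, fitting integer coefficients to these (and the overall shape) gives p.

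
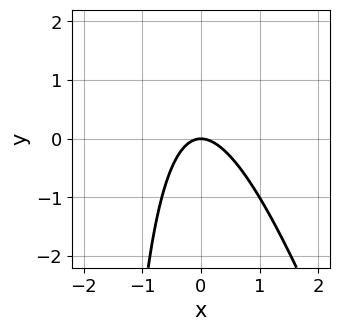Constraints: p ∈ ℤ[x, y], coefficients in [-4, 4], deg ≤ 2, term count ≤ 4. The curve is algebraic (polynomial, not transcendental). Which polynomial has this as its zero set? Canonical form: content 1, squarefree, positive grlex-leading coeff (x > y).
3*x^2 + x*y + 2*y

(a) deg p = 2. A generic line meets the curve in up to 2 points.
(b) From the visible intercepts: it crosses the x-axis at the gridline x = 0; it crosses the y-axis at the gridline y = 0.
(c) Together with the visible shape, these determine p as stated.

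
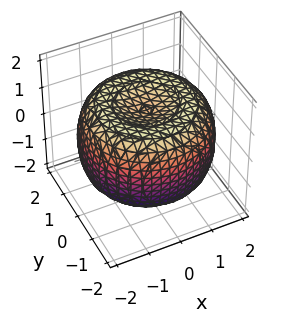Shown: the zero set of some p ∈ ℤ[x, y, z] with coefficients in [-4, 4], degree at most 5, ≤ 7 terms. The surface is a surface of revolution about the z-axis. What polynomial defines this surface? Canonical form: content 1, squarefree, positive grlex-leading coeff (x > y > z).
x^4 + 2*x^2*y^2 + y^4 - 3*x^2 - 3*y^2 + 3*z^2 - 3

First, degree: no degree-3 surface has this shape, so deg p = 4.
Then, symmetries: rotational symmetry about the z-axis ⇒ p depends on x, y only through x² + y².
Next, from the axis intercepts and sections: a circular section at z = -1 has radius between 1 and 2; the z-axis gridline crossings are at z ∈ {-1, 1}.
Finally, assembling these constraints gives the stated polynomial.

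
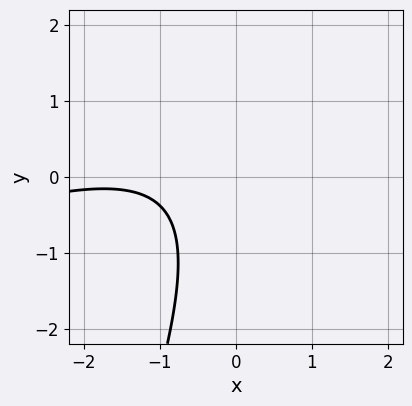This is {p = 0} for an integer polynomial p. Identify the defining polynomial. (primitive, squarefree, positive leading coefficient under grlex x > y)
x^2 - 3*x*y + y^2 + 3*x + 3

The degree is 2 — the shape is more complex than any degree-1 curve.
From the visible intercepts: the curve avoids every integer x-axis point in the box; the curve avoids every integer y-axis point in the box.
Solving for integer coefficients yields p as stated.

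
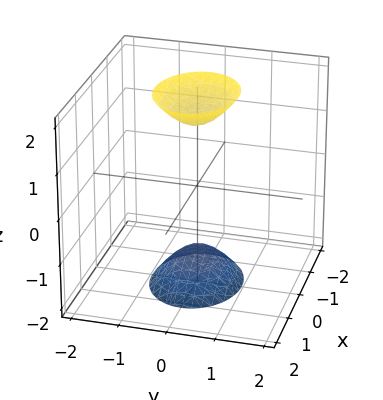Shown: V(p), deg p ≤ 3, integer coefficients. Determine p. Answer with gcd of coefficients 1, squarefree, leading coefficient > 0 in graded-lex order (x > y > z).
1. There are 2 components.
2. The degree is 2 — two separate bowl-shaped sheets opening away from each other; a quadric.
3. Symmetries: it's symmetric under y → −y, forcing even powers of y; it's symmetric under x → −x, forcing even powers of x; the z ↦ −z reflection is a symmetry, so z appears only in even powers.
4. From the visible intercepts: no x-intercept at any integer in the box; the surface avoids every integer y-axis point in the box.
5. Together with the visible shape, these determine p as stated.

2*x^2 + 3*y^2 - z^2 + 2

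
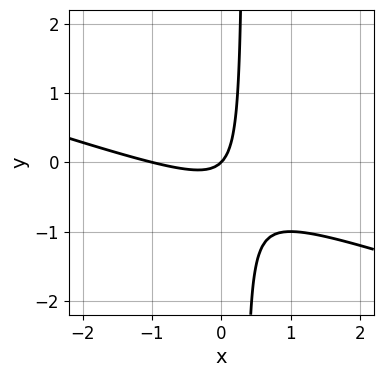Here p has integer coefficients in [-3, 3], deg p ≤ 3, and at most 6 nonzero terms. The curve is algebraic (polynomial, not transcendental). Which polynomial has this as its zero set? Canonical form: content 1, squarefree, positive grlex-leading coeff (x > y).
x^2 + 3*x*y + x - y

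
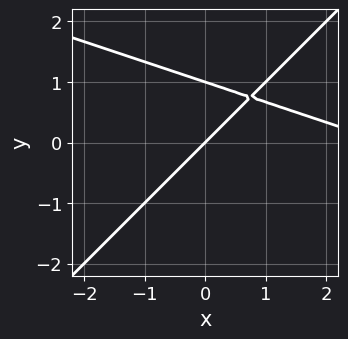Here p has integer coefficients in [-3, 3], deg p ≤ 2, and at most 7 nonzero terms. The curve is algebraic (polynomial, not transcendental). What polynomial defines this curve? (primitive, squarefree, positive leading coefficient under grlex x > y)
x^2 + 2*x*y - 3*y^2 - 3*x + 3*y

First, the degree is 2 — the shape is more complex than any degree-1 curve.
Next, from the axis intercepts and sections: one x-axis crossing is at x = 0; among the integer gridlines, it crosses the y-axis at y ∈ {0, 1}.
Finally, solving for integer coefficients yields p as stated.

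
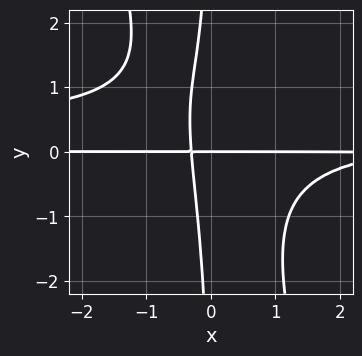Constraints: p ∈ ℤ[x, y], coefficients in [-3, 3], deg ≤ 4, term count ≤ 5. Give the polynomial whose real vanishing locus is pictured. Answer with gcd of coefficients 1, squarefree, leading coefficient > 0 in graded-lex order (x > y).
3*x^2*y^2 + x*y^3 - x^2*y + 3*x*y + y

First, degree: a generic line meets the curve in up to 4 points, so deg p = 4.
Next, reading off the gridlines: one y-axis crossing is at y = 0; every point of the x-axis in the box is on the curve.
Finally, solving for integer coefficients yields p as stated.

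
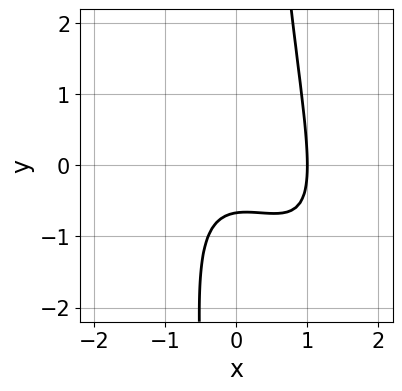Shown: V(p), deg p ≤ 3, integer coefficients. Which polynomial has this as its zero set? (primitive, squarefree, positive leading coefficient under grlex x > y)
2*x^3 + 3*x^2*y + x*y^2 - 3*y - 2

First, deg p = 3. The shape is more complex than any degree-2 curve.
Then, from the axis intercepts and sections: it meets the x-axis at x = 1 (among the integer gridlines).
Finally, fitting integer coefficients to these (and the overall shape) gives p.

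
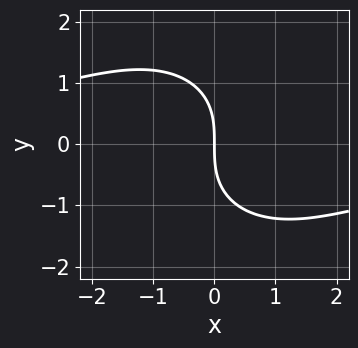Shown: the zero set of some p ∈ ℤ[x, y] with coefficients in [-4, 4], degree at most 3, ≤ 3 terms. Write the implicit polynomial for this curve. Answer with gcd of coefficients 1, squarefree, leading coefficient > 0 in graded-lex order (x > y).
deg p = 3.
From the axis intercepts and sections: one y-axis crossing is at y = 0; it meets the x-axis at x = 0 (among the integer gridlines).
Putting this together gives p.

x^2*y + y^3 + 3*x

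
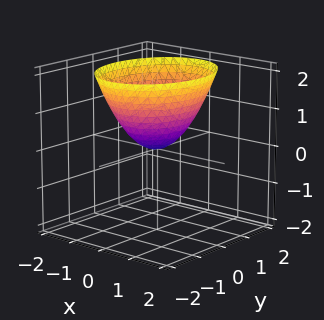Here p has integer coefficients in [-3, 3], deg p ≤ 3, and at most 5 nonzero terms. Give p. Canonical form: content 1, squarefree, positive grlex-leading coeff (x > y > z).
3*x^2 + 2*y^2 - 3*z

deg p = 2.
Symmetries: the x ↦ −x reflection is a symmetry, so x appears only in even powers; mirror symmetry y ↦ −y ⇒ only even powers of y.
Against the integer gridlines: one z-axis crossing is at z = 0; it crosses the x-axis at the gridline x = 0.
Fitting integer coefficients to these (and the overall shape) gives p.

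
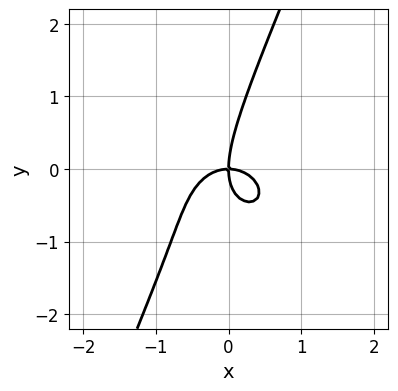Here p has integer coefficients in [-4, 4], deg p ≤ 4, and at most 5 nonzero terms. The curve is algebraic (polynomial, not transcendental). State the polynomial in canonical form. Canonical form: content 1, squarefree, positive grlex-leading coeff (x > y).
2*x^3 + 2*x*y^2 - y^3 + 2*x*y

1. The degree is 3 — no degree-2 curve has this shape.
2. From the visible intercepts: it crosses the y-axis at the gridline y = 0; it meets the x-axis at x = 0 (among the integer gridlines).
3. These observations pin down the coefficients.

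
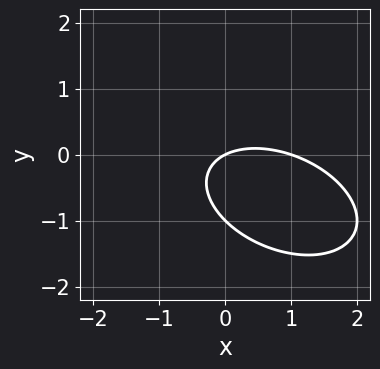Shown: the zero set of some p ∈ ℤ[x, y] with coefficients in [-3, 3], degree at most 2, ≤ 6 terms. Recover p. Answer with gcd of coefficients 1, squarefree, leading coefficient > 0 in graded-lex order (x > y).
x^2 + x*y + 2*y^2 - x + 2*y

(a) deg p = 2. The shape is more complex than any degree-1 curve.
(b) From the axis intercepts and sections: among the integer gridlines, it crosses the x-axis at x ∈ {0, 1}; among the integer gridlines, it crosses the y-axis at y ∈ {-1, 0}.
(c) Solving for integer coefficients yields p as stated.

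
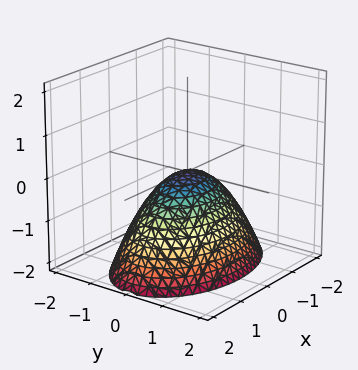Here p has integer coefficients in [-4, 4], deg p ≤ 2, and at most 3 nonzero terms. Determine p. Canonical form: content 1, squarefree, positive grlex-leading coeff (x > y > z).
x^2 + 2*y^2 + 2*z

(a) deg p = 2. A paraboloid; a quadric.
(b) Symmetries: it's symmetric under y → −y, forcing even powers of y; the x ↦ −x reflection is a symmetry, so x appears only in even powers.
(c) Checking where it meets the axes: it meets the x-axis at x = 0 (among the integer gridlines); it crosses the y-axis at the gridline y = 0.
(d) Assembling these constraints gives the stated polynomial.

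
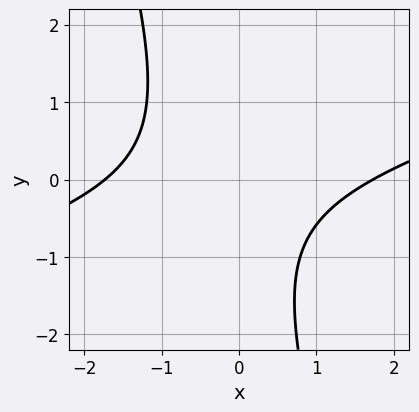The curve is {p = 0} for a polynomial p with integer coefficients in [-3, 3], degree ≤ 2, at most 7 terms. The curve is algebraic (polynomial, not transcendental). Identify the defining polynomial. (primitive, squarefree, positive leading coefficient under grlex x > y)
x^2 - 3*x*y - y^2 - y - 3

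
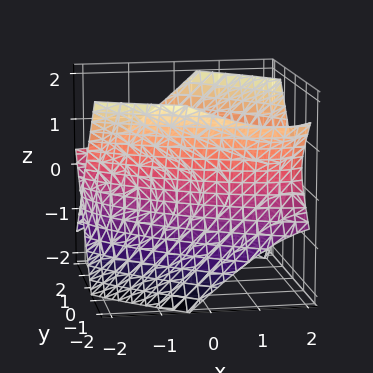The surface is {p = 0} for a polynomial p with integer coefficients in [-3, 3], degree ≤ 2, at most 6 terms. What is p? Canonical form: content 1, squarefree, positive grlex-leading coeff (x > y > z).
x^2 + 2*x*y + x*z + 2*y^2 - 2*z^2 - 3

deg p = 2. A generic line meets the surface in up to 2 points.
From the visible intercepts: the surface avoids every integer z-axis point in the box.
Together with the visible shape, these determine p as stated.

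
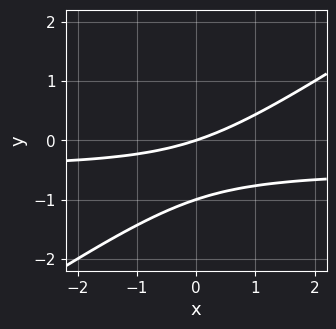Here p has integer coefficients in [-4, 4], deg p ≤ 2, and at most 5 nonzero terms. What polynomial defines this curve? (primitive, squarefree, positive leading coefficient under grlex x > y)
2*x*y - 3*y^2 + x - 3*y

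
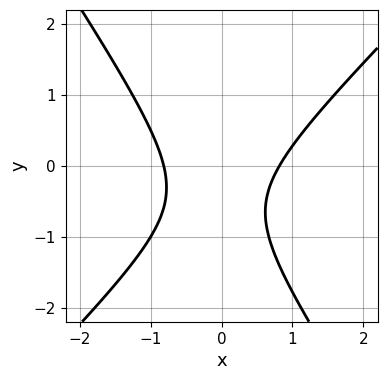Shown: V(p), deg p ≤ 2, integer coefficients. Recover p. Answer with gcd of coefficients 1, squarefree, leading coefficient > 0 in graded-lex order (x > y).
First, degree: a generic line meets the curve in up to 2 points, so deg p = 2.
Next, from the visible intercepts: the curve avoids every integer y-axis point in the box.
Finally, assembling these constraints gives the stated polynomial.

3*x^2 - x*y - 2*y^2 - 2*y - 2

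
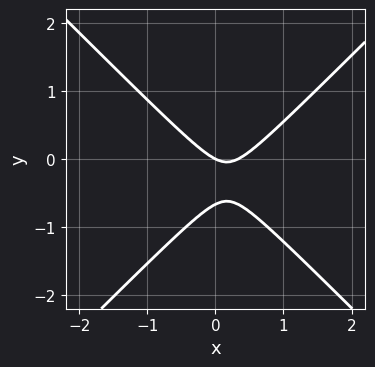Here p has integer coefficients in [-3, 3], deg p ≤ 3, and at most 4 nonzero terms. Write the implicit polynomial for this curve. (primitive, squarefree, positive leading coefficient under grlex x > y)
3*x^2 - 3*y^2 - x - 2*y

1. The degree is 2 — a generic line meets the curve in up to 2 points.
2. Reading off the gridlines: one y-axis crossing is at y = 0; it meets the x-axis at x = 0 (among the integer gridlines).
3. Assembling these constraints gives the stated polynomial.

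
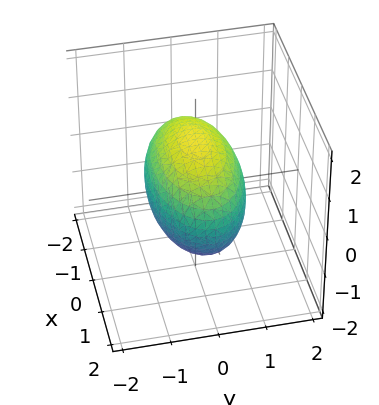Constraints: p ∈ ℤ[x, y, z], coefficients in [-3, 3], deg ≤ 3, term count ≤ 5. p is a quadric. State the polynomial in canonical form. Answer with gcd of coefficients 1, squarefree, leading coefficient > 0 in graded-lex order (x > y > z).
deg p = 2. Bounded and convex; a quadric.
Symmetries: mirror symmetry z ↦ −z ⇒ only even powers of z; it's symmetric under y → −y, forcing even powers of y; the x ↦ −x reflection is a symmetry, so x appears only in even powers.
Checking where it meets the axes: the y-axis gridline crossings are at y ∈ {-1, 1}.
Together with the visible shape, these determine p as stated.

x^2 + 3*y^2 + 2*z^2 - 3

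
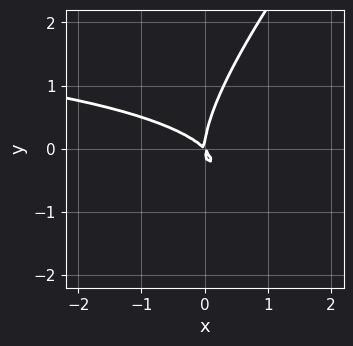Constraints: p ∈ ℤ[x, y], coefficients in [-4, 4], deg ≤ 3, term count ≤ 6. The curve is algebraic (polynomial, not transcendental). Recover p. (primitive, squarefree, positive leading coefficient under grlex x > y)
1. deg p = 3.
2. Reading off the gridlines: one y-axis crossing is at y = 0; it crosses the x-axis at the gridline x = 0.
3. These observations pin down the coefficients.

x^2*y - 3*x*y^2 + 2*y^3 - 3*x^2 - 3*x*y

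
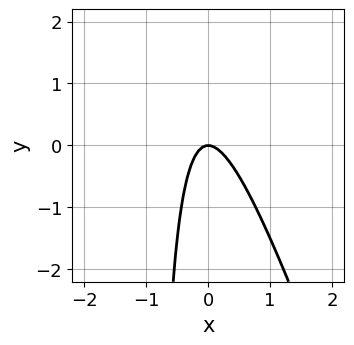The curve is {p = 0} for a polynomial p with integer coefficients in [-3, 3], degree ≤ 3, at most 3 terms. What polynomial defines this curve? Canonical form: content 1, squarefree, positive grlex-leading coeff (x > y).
deg p = 2. A generic line meets the curve in up to 2 points.
Against the integer gridlines: it meets the x-axis at x = 0 (among the integer gridlines); one y-axis crossing is at y = 0.
Together with the visible shape, these determine p as stated.

3*x^2 + x*y + y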